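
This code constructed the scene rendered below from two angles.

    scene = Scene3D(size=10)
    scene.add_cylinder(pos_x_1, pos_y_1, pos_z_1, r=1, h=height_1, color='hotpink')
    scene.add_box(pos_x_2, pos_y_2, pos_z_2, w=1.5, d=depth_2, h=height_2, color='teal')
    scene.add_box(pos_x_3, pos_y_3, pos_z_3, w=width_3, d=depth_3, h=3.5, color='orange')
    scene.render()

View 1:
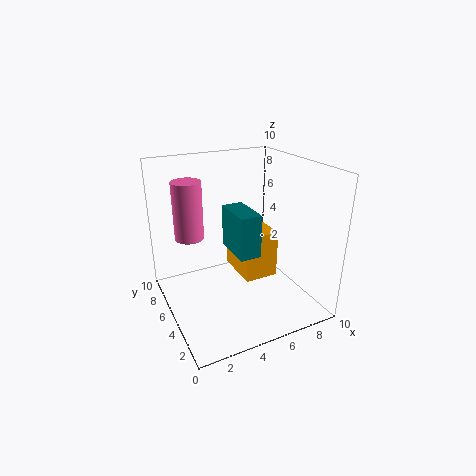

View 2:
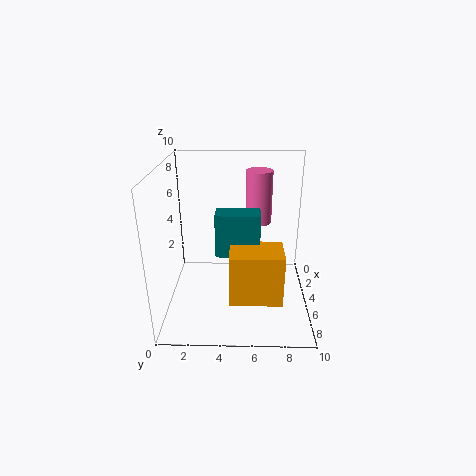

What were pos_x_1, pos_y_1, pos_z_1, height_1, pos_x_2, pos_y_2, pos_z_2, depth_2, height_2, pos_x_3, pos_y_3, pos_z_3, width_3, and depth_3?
pos_x_1 = 2; pos_y_1 = 6.5; pos_z_1 = 5; height_1 = 4; pos_x_2 = 4.5; pos_y_2 = 3.5; pos_z_2 = 4; depth_2 = 3; height_2 = 3; pos_x_3 = 5.5; pos_y_3 = 4.5; pos_z_3 = 1.5; width_3 = 2.5; depth_3 = 3.5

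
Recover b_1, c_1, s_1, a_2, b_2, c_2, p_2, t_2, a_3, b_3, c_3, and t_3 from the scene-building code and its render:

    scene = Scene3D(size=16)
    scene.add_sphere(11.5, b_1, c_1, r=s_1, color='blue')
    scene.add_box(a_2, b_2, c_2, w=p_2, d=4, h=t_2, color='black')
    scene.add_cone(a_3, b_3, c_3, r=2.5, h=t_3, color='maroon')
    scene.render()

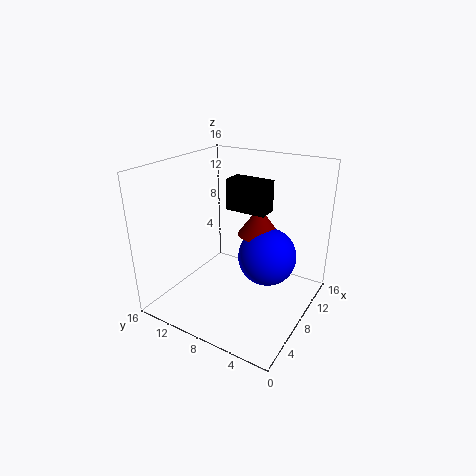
b_1 = 6, c_1 = 4.5, s_1 = 3.5, a_2 = 5, b_2 = 3.5, c_2 = 12.5, p_2 = 2, t_2 = 3, a_3 = 12, b_3 = 7.5, c_3 = 7, t_3 = 3.5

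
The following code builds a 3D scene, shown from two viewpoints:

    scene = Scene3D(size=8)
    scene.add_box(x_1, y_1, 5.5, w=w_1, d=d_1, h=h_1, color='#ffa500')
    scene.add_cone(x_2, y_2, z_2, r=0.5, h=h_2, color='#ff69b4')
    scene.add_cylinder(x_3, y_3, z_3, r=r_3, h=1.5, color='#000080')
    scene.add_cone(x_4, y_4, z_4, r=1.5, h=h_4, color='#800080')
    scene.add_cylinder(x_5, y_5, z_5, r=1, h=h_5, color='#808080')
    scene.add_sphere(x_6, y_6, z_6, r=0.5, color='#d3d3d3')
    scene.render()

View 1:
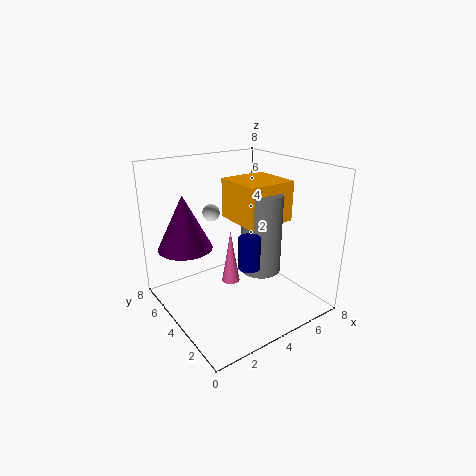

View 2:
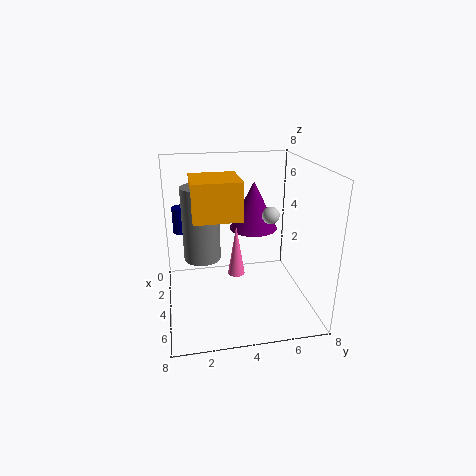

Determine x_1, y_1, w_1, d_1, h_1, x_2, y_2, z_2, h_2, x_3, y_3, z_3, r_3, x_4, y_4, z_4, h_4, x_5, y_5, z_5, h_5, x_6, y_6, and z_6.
x_1 = 3; y_1 = 1.5; w_1 = 2.5; d_1 = 2.5; h_1 = 2; x_2 = 3.5; y_2 = 4; z_2 = 1.5; h_2 = 3; x_3 = 2.5; y_3 = 1; z_3 = 4; r_3 = 0.5; x_4 = 1.5; y_4 = 5.5; z_4 = 3.5; h_4 = 3; x_5 = 4; y_5 = 2; z_5 = 3; h_5 = 4; x_6 = 3.5; y_6 = 6; z_6 = 5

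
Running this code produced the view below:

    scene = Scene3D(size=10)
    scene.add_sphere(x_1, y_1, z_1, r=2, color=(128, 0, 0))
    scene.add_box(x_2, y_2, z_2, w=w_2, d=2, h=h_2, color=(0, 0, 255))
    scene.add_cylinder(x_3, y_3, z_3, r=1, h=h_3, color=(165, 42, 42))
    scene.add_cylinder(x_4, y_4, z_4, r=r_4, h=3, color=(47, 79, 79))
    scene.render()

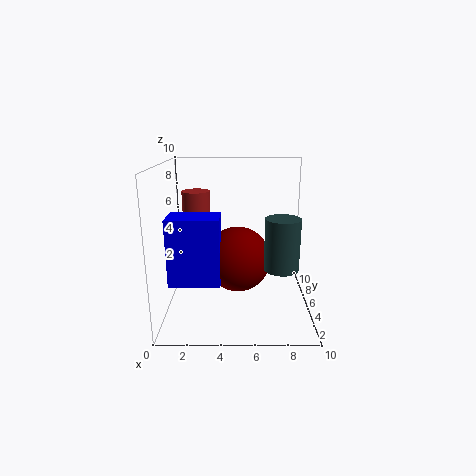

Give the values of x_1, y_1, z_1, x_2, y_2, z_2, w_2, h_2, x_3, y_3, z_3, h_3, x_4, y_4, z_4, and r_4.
x_1 = 5, y_1 = 2.5, z_1 = 4.5, x_2 = 1, y_2 = 0.5, z_2 = 3.5, w_2 = 3, h_2 = 4, x_3 = 2, y_3 = 6.5, z_3 = 4, h_3 = 4, x_4 = 7.5, y_4 = 1, z_4 = 4.5, r_4 = 1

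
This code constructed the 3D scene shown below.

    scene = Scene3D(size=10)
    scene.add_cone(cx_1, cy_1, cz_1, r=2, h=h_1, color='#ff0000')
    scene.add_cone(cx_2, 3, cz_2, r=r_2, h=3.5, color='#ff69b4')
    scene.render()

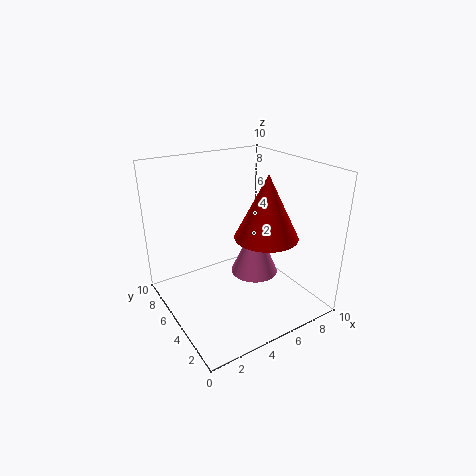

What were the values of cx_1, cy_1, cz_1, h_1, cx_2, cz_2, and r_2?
cx_1 = 5.5, cy_1 = 2.5, cz_1 = 6, h_1 = 4, cx_2 = 5, cz_2 = 3.5, r_2 = 1.5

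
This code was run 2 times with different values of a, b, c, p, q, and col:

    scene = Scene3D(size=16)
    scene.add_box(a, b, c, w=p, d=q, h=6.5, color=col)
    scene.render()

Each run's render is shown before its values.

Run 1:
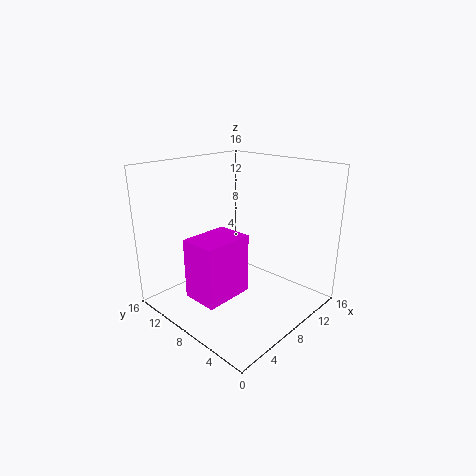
a = 2, b = 6, c = 2.5, p = 5.5, q = 4, col = 'magenta'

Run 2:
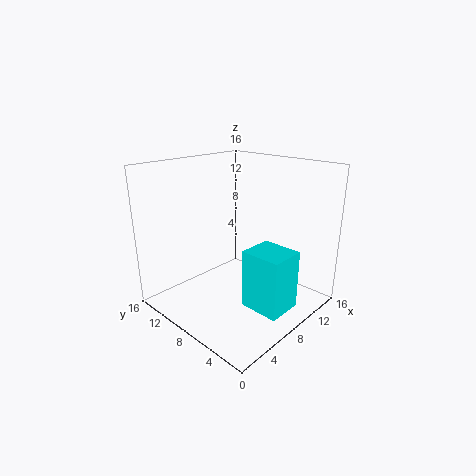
a = 6.5, b = 1.5, c = 1, p = 4, q = 4.5, col = 'cyan'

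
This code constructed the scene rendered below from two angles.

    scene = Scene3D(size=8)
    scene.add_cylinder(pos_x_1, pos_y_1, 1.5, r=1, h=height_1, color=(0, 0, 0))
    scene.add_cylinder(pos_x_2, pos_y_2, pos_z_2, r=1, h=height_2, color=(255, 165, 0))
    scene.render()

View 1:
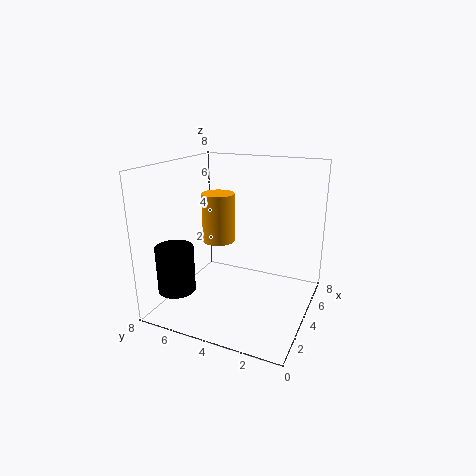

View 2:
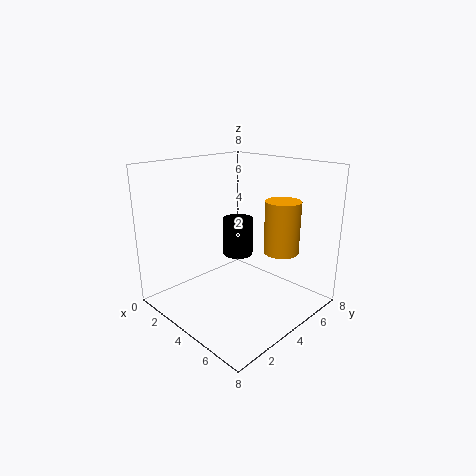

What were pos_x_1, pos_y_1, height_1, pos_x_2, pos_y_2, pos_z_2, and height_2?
pos_x_1 = 1.5; pos_y_1 = 6.5; height_1 = 2.5; pos_x_2 = 5.5; pos_y_2 = 6; pos_z_2 = 3; height_2 = 3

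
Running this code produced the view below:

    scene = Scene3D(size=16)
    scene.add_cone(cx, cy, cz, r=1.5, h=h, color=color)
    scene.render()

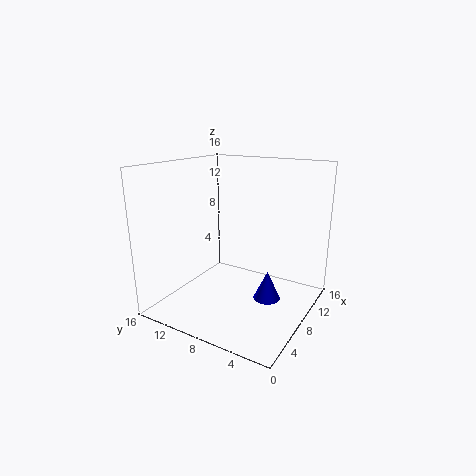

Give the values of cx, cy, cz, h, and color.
cx = 8.5; cy = 4.5; cz = 1.25; h = 3.25; color = 'blue'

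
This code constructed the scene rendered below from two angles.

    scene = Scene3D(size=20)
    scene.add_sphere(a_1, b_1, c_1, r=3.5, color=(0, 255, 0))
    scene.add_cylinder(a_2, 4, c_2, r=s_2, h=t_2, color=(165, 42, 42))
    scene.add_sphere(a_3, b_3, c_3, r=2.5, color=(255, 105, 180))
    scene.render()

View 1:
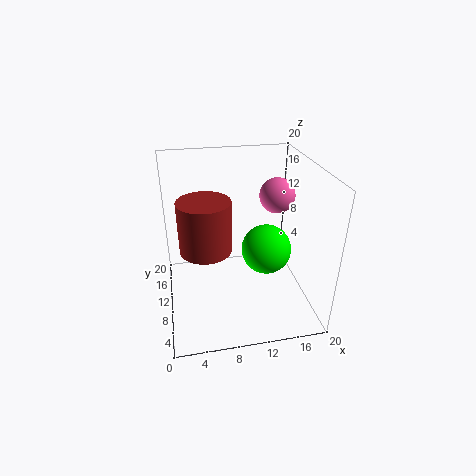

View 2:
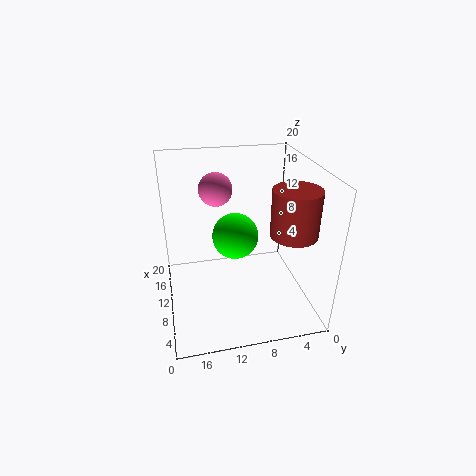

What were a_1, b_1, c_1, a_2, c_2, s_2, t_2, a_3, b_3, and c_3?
a_1 = 14
b_1 = 9.5
c_1 = 8
a_2 = 5
c_2 = 12.5
s_2 = 3
t_2 = 6
a_3 = 16
b_3 = 12
c_3 = 15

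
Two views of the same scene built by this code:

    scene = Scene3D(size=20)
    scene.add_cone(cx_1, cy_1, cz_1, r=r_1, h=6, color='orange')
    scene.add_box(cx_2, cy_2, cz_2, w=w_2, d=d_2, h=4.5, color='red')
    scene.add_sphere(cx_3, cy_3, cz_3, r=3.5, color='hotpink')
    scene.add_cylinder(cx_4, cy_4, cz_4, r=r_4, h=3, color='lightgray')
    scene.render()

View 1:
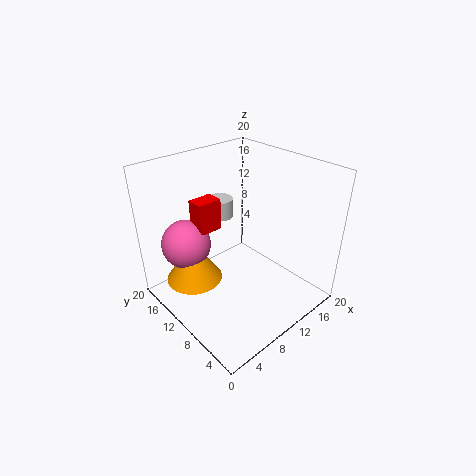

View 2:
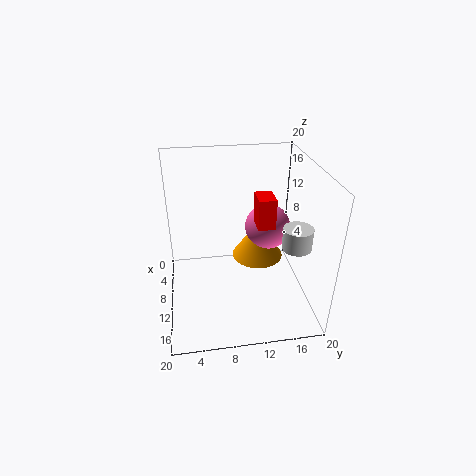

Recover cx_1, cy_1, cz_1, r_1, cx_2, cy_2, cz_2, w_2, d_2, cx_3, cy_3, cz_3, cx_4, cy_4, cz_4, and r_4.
cx_1 = 5
cy_1 = 14
cz_1 = 3.5
r_1 = 4
cx_2 = 6
cy_2 = 13
cz_2 = 10.5
w_2 = 3.5
d_2 = 2.5
cx_3 = 5
cy_3 = 15.5
cz_3 = 8.5
cx_4 = 13
cy_4 = 17.5
cz_4 = 9.5
r_4 = 2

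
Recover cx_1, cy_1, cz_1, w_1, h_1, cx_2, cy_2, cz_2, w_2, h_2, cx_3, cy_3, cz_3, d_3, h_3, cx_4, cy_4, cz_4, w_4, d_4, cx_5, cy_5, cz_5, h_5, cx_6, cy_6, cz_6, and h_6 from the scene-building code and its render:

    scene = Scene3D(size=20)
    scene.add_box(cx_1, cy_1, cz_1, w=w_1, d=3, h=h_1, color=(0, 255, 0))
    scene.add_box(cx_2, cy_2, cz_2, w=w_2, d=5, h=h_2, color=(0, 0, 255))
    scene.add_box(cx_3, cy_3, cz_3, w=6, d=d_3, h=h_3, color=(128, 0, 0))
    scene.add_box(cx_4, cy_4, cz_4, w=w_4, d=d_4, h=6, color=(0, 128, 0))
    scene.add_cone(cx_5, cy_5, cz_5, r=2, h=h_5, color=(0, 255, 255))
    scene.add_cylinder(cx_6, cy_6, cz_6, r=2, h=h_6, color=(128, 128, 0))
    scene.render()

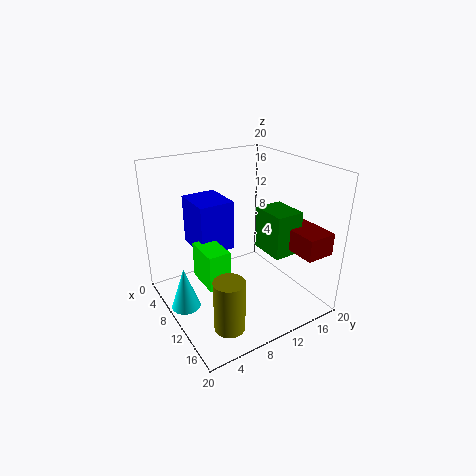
cx_1 = 8
cy_1 = 4
cz_1 = 5
w_1 = 5
h_1 = 5
cx_2 = 3
cy_2 = 5
cz_2 = 8
w_2 = 6
h_2 = 7
cx_3 = 13
cy_3 = 15
cz_3 = 9
d_3 = 4
h_3 = 3
cx_4 = 10
cy_4 = 13
cz_4 = 8
w_4 = 5
d_4 = 4
cx_5 = 9
cy_5 = 2
cz_5 = 1
h_5 = 6
cx_6 = 16
cy_6 = 5
cz_6 = 1
h_6 = 7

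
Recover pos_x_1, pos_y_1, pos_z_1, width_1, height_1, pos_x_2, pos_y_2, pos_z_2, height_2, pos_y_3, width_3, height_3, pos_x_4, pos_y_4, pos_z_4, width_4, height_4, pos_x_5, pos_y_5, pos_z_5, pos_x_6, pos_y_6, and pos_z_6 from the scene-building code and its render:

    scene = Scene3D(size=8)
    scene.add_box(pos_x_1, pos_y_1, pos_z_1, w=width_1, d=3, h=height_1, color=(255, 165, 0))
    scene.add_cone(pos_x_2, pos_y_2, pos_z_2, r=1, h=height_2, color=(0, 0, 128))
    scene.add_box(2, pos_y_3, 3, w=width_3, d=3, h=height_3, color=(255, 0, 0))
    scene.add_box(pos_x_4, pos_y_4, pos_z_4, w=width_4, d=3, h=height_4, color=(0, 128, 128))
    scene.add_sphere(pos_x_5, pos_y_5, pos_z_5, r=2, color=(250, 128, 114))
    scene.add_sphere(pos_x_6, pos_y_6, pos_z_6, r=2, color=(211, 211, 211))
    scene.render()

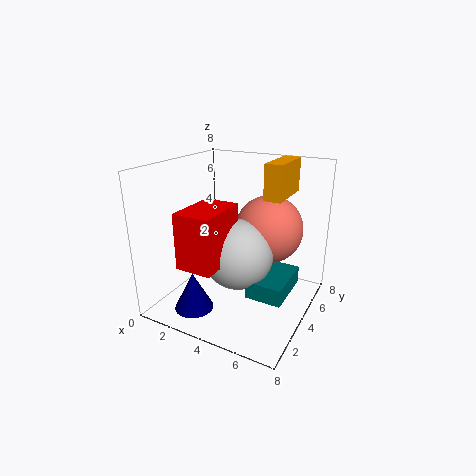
pos_x_1 = 5
pos_y_1 = 5
pos_z_1 = 6
width_1 = 1
height_1 = 2
pos_x_2 = 3
pos_y_2 = 1
pos_z_2 = 1
height_2 = 2
pos_y_3 = 1
width_3 = 2
height_3 = 3
pos_x_4 = 5
pos_y_4 = 3
pos_z_4 = 1
width_4 = 2
height_4 = 1
pos_x_5 = 5
pos_y_5 = 6
pos_z_5 = 4
pos_x_6 = 4
pos_y_6 = 4
pos_z_6 = 3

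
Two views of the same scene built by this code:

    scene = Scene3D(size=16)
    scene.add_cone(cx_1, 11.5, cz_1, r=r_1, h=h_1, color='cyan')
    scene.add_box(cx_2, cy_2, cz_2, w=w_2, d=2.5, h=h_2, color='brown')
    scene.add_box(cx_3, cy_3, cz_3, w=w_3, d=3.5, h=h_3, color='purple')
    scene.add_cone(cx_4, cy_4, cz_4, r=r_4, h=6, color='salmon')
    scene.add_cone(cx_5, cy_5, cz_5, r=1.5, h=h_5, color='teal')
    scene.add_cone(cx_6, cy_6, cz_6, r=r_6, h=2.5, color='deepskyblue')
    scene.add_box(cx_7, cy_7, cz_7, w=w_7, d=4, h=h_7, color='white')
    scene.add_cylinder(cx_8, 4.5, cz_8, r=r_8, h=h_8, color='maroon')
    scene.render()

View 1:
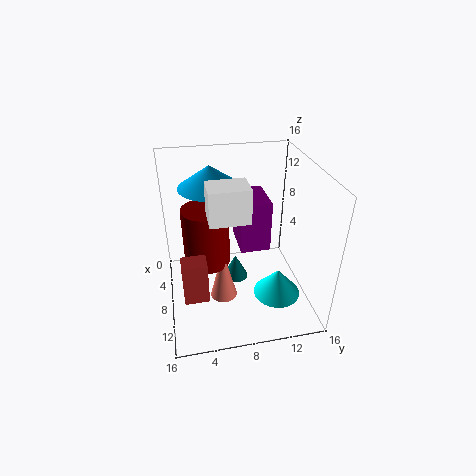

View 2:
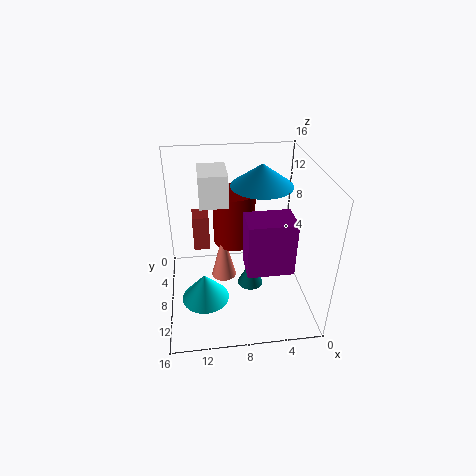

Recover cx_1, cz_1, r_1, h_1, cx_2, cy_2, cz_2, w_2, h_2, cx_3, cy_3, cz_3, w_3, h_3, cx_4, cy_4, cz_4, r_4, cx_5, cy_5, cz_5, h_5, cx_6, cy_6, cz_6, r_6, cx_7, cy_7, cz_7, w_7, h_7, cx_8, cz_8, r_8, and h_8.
cx_1 = 12; cz_1 = 3; r_1 = 2.5; h_1 = 3; cx_2 = 11; cy_2 = 1.5; cz_2 = 4; w_2 = 2; h_2 = 4.5; cx_3 = 2.5; cy_3 = 8.5; cz_3 = 5.5; w_3 = 5; h_3 = 6; cx_4 = 9.5; cy_4 = 6; cz_4 = 1.5; r_4 = 1.5; cx_5 = 6.5; cy_5 = 8; cz_5 = 1.5; h_5 = 3; cx_6 = 5; cy_6 = 5.5; cz_6 = 13; r_6 = 3.5; cx_7 = 9; cy_7 = 4.5; cz_7 = 12; w_7 = 3; h_7 = 3.5; cx_8 = 8; cz_8 = 5.5; r_8 = 2.5; h_8 = 6.5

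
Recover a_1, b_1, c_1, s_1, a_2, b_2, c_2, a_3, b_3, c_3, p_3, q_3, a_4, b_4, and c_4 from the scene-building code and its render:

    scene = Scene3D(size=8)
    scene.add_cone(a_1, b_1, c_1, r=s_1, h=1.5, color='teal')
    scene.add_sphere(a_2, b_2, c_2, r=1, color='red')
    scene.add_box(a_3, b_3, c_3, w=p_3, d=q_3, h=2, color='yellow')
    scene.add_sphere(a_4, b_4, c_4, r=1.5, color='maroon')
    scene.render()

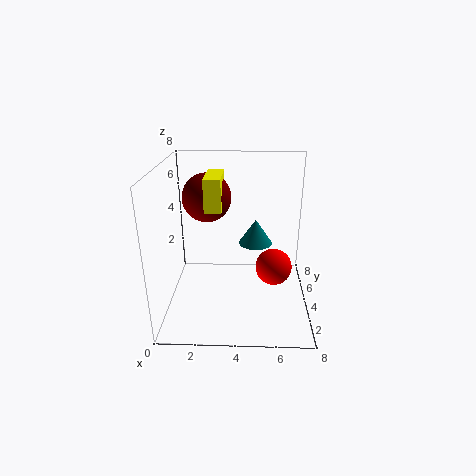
a_1 = 5; b_1 = 5.5; c_1 = 3; s_1 = 1; a_2 = 6; b_2 = 3.5; c_2 = 2.5; a_3 = 2; b_3 = 5; c_3 = 5; p_3 = 1; q_3 = 2.5; a_4 = 2; b_4 = 6.5; c_4 = 5.5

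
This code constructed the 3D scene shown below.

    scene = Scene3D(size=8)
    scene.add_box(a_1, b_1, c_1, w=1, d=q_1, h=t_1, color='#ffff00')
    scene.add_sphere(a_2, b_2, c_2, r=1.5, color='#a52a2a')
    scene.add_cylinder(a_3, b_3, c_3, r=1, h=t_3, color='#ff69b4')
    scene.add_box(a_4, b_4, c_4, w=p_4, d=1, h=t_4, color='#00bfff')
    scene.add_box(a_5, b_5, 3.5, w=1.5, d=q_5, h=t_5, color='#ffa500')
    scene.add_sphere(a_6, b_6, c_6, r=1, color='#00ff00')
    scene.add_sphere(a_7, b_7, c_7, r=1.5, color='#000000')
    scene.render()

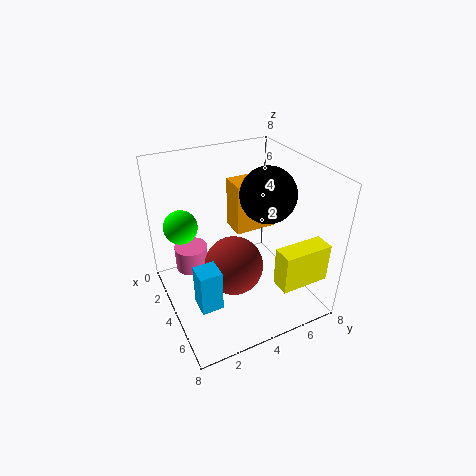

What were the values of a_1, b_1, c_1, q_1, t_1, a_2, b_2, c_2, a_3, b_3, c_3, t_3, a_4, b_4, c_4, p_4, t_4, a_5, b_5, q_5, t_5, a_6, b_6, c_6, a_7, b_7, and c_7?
a_1 = 7, b_1 = 4.5, c_1 = 3, q_1 = 2.5, t_1 = 2, a_2 = 5.5, b_2 = 3, c_2 = 3.5, a_3 = 1.5, b_3 = 2, c_3 = 1, t_3 = 1.5, a_4 = 6.5, b_4 = 0.5, c_4 = 3, p_4 = 1, t_4 = 2, a_5 = 1.5, b_5 = 4.5, q_5 = 2.5, t_5 = 3, a_6 = 1.5, b_6 = 1.5, c_6 = 4, a_7 = 4.5, b_7 = 5.5, c_7 = 6.5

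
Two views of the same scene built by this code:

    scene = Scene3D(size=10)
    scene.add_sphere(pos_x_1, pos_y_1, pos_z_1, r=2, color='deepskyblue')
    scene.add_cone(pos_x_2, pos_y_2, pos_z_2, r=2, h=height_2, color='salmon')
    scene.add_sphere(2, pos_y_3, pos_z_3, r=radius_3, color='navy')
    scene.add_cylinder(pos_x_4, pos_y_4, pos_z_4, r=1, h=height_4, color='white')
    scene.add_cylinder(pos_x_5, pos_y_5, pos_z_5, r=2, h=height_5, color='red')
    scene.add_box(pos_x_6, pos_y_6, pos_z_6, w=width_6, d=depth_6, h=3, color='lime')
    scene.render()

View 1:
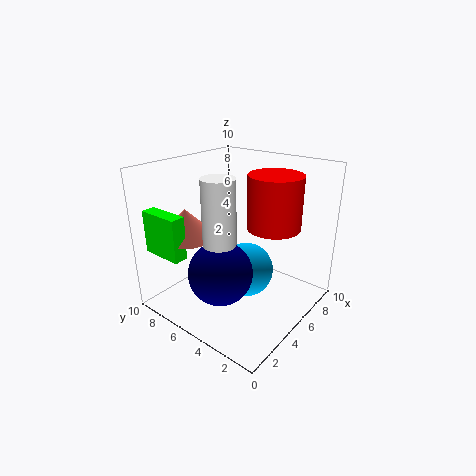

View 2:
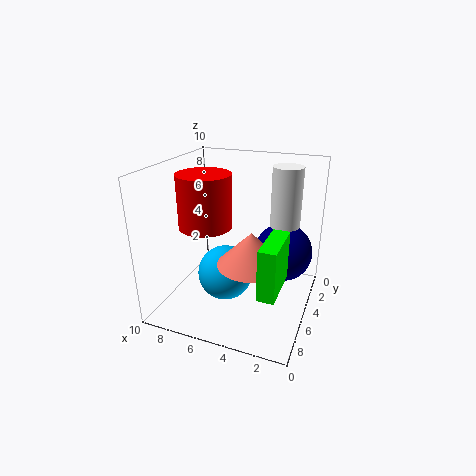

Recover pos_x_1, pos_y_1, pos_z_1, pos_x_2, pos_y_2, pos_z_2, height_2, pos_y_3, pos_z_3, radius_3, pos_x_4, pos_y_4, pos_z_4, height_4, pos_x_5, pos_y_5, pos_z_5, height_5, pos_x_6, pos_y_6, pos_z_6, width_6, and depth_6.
pos_x_1 = 6, pos_y_1 = 5, pos_z_1 = 2, pos_x_2 = 3, pos_y_2 = 8, pos_z_2 = 5, height_2 = 2, pos_y_3 = 4, pos_z_3 = 4, radius_3 = 2, pos_x_4 = 2, pos_y_4 = 4, pos_z_4 = 6, height_4 = 4, pos_x_5 = 8, pos_y_5 = 4, pos_z_5 = 5, height_5 = 4, pos_x_6 = 1, pos_y_6 = 7, pos_z_6 = 4, width_6 = 1, depth_6 = 3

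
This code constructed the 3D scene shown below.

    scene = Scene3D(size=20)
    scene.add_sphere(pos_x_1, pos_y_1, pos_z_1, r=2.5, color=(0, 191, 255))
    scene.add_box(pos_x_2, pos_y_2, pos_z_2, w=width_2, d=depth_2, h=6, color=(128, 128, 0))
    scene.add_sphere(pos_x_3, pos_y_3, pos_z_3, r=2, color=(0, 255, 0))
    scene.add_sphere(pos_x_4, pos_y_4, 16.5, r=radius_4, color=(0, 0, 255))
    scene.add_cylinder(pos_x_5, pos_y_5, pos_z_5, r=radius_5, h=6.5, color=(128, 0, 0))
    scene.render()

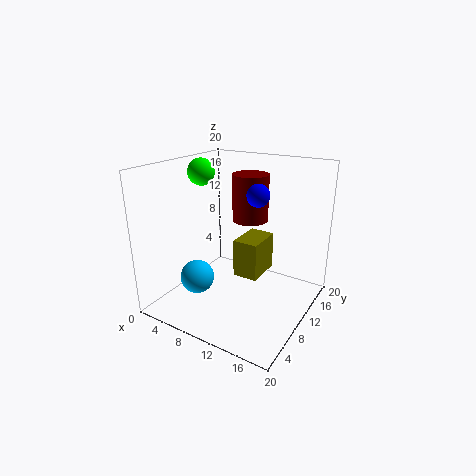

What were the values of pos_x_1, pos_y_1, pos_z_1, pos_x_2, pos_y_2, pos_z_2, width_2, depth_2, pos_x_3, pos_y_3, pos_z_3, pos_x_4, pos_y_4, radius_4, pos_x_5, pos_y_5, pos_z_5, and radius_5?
pos_x_1 = 4, pos_y_1 = 8, pos_z_1 = 3, pos_x_2 = 7, pos_y_2 = 13.5, pos_z_2 = 1.5, width_2 = 4, depth_2 = 6, pos_x_3 = 2.5, pos_y_3 = 12, pos_z_3 = 18, pos_x_4 = 13, pos_y_4 = 10, radius_4 = 1.5, pos_x_5 = 10.5, pos_y_5 = 12.5, pos_z_5 = 12, radius_5 = 2.5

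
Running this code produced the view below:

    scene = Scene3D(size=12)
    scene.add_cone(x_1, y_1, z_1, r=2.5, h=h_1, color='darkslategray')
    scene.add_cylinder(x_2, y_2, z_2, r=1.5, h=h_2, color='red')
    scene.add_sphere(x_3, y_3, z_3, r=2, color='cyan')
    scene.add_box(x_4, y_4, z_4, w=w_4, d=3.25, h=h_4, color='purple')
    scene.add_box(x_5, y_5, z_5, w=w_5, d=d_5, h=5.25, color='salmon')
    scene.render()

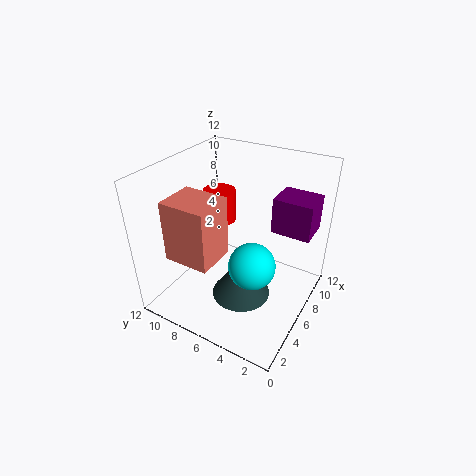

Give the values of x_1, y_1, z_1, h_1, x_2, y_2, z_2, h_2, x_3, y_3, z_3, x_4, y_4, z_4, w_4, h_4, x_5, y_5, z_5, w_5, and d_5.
x_1 = 5.25; y_1 = 5.25; z_1 = 1; h_1 = 3.5; x_2 = 9; y_2 = 9.75; z_2 = 5.25; h_2 = 3; x_3 = 5.75; y_3 = 4.5; z_3 = 3.75; x_4 = 7.5; y_4 = 0.5; z_4 = 6.5; w_4 = 2.75; h_4 = 3; x_5 = 2.5; y_5 = 7; z_5 = 4.25; w_5 = 3.5; d_5 = 4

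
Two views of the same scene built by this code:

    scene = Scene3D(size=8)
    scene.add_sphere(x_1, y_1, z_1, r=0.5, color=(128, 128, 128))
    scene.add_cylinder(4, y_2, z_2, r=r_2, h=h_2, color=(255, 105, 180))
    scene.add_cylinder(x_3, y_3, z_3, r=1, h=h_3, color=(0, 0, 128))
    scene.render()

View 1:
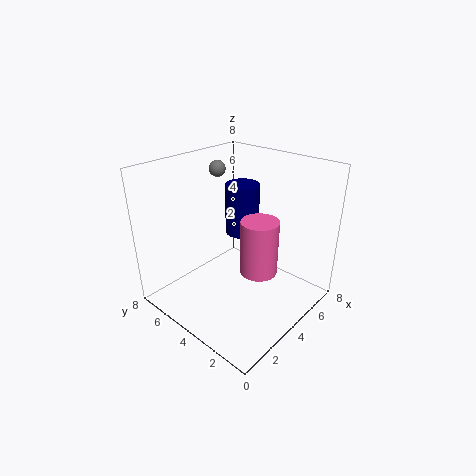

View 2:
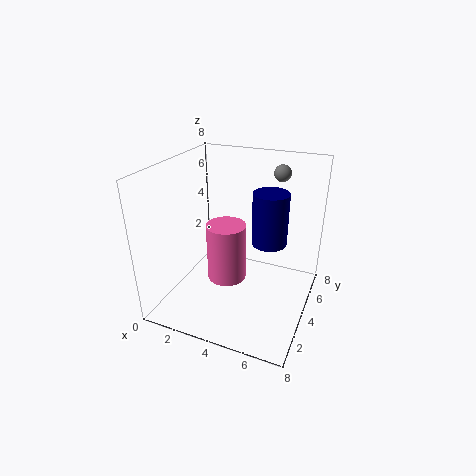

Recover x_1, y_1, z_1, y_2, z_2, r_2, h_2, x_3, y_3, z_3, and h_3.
x_1 = 5.5; y_1 = 7; z_1 = 7; y_2 = 2.5; z_2 = 2.5; r_2 = 1; h_2 = 3; x_3 = 5.5; y_3 = 5; z_3 = 3.5; h_3 = 3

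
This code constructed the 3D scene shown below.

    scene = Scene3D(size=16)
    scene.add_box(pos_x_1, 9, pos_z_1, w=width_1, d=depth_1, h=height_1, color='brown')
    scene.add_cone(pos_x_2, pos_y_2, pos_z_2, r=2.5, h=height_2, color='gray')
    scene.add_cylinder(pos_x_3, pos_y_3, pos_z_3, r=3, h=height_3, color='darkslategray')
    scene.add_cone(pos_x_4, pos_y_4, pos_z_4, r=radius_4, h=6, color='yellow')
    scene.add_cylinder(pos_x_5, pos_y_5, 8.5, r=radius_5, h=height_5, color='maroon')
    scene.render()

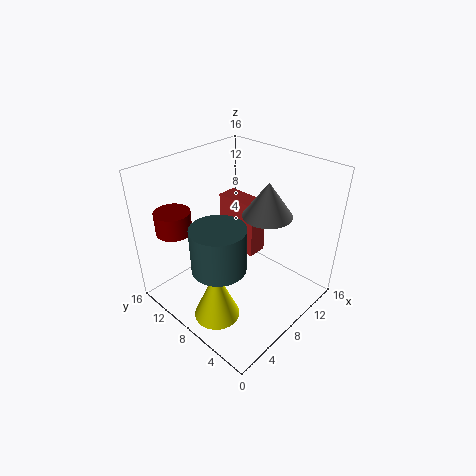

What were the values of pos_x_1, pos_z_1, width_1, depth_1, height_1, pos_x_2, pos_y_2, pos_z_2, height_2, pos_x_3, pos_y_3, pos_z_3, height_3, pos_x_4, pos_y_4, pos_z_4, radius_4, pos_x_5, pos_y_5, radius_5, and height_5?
pos_x_1 = 11.5, pos_z_1 = 3, width_1 = 2.5, depth_1 = 5.5, height_1 = 7, pos_x_2 = 8.5, pos_y_2 = 4.5, pos_z_2 = 12, height_2 = 3.5, pos_x_3 = 5, pos_y_3 = 8, pos_z_3 = 5.5, height_3 = 5, pos_x_4 = 3.5, pos_y_4 = 7, pos_z_4 = 0.5, radius_4 = 2.5, pos_x_5 = 3.5, pos_y_5 = 13.5, radius_5 = 2, height_5 = 2.5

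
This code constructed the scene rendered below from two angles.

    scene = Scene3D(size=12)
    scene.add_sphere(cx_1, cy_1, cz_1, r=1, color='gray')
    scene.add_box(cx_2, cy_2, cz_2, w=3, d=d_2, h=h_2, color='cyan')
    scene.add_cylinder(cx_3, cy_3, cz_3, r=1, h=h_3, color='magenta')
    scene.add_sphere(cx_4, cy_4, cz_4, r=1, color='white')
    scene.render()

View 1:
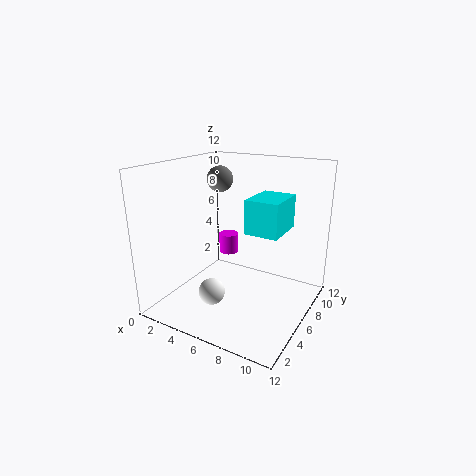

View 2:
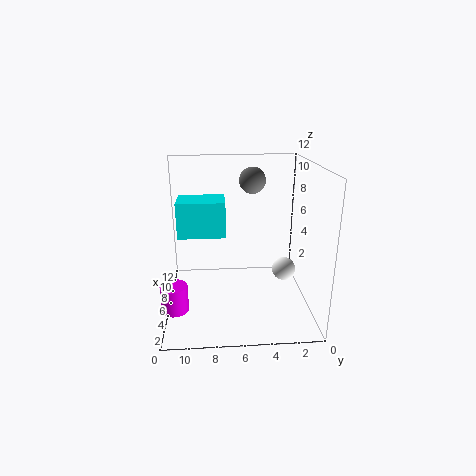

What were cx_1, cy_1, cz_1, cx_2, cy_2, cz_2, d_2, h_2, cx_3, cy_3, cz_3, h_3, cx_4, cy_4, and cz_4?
cx_1 = 5
cy_1 = 5
cz_1 = 11
cx_2 = 6
cy_2 = 7
cz_2 = 6
d_2 = 4
h_2 = 3
cx_3 = 2
cy_3 = 11
cz_3 = 2
h_3 = 2
cx_4 = 6
cy_4 = 2
cz_4 = 3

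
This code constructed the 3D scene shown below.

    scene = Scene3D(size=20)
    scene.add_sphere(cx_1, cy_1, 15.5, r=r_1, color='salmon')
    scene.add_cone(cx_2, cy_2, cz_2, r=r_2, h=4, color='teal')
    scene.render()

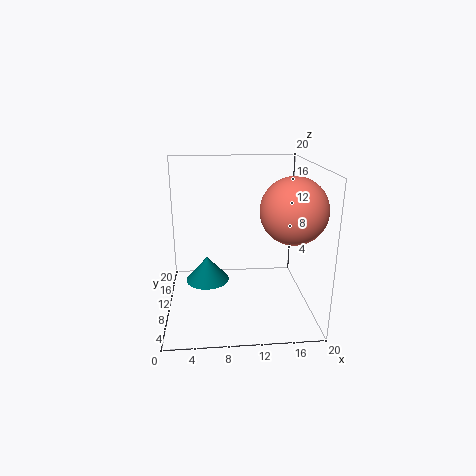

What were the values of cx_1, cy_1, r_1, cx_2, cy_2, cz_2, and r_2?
cx_1 = 16; cy_1 = 4; r_1 = 4; cx_2 = 5.5; cy_2 = 16; cz_2 = 0.5; r_2 = 3.5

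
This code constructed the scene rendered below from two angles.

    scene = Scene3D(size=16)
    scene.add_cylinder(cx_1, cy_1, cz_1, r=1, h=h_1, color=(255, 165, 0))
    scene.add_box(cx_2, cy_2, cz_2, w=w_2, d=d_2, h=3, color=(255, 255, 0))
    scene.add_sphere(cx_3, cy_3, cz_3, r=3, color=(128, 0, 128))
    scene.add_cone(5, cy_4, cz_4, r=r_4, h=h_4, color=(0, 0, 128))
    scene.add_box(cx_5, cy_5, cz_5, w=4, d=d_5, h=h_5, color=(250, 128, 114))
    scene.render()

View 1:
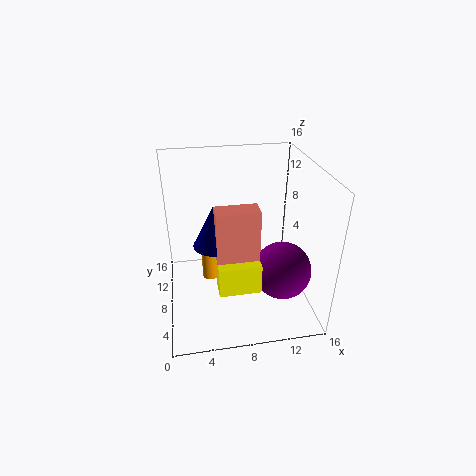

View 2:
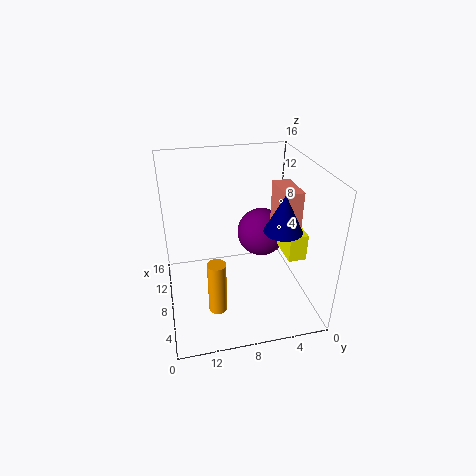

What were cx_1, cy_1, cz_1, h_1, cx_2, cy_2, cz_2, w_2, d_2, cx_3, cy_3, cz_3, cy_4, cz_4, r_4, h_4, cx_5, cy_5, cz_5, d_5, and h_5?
cx_1 = 5; cy_1 = 11; cz_1 = 1; h_1 = 6; cx_2 = 5; cy_2 = 1; cz_2 = 6; w_2 = 4; d_2 = 2; cx_3 = 12; cy_3 = 4; cz_3 = 6; cy_4 = 4; cz_4 = 10; r_4 = 2; h_4 = 4; cx_5 = 5; cy_5 = 2; cz_5 = 9; d_5 = 2; h_5 = 5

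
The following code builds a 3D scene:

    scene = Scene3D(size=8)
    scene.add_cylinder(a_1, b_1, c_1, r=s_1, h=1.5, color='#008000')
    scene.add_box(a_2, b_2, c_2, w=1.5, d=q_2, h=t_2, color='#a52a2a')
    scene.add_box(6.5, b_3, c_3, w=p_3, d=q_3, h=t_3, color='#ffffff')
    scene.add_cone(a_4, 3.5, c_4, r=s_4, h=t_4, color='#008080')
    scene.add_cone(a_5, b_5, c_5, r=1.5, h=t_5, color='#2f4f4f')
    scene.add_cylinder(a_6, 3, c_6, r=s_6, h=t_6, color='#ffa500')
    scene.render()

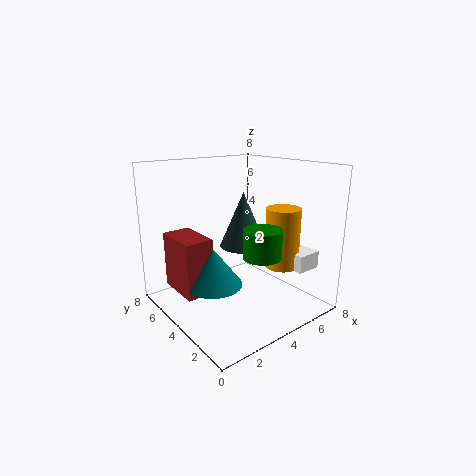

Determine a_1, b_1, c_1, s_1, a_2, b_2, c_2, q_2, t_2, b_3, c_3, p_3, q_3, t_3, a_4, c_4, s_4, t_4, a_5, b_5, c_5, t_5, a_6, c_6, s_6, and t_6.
a_1 = 4; b_1 = 2; c_1 = 3.5; s_1 = 1; a_2 = 0.5; b_2 = 3.5; c_2 = 1.5; q_2 = 2.5; t_2 = 3; b_3 = 1.5; c_3 = 2; p_3 = 1.5; q_3 = 2.5; t_3 = 1; a_4 = 2; c_4 = 2; s_4 = 1.5; t_4 = 2; a_5 = 6; b_5 = 6; c_5 = 2.5; t_5 = 3.5; a_6 = 6.5; c_6 = 2; s_6 = 1; t_6 = 3.5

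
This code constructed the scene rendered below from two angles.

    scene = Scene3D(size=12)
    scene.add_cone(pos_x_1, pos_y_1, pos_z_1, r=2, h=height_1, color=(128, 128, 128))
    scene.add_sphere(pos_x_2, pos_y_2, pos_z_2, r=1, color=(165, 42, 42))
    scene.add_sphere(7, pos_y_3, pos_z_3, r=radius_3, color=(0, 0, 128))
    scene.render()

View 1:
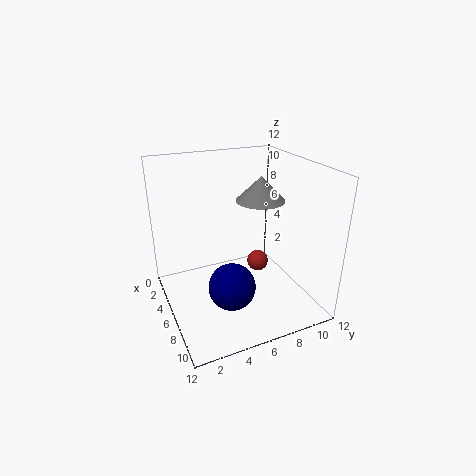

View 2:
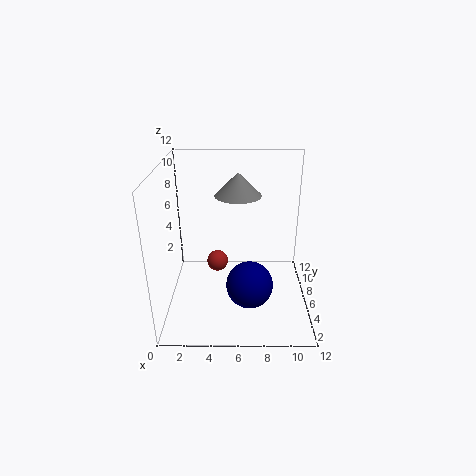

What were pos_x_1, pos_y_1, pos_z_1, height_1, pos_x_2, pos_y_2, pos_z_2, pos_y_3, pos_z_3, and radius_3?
pos_x_1 = 6; pos_y_1 = 8; pos_z_1 = 9; height_1 = 2; pos_x_2 = 4; pos_y_2 = 9; pos_z_2 = 2; pos_y_3 = 5; pos_z_3 = 2; radius_3 = 2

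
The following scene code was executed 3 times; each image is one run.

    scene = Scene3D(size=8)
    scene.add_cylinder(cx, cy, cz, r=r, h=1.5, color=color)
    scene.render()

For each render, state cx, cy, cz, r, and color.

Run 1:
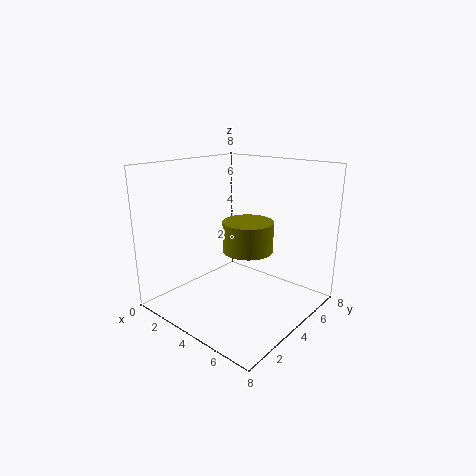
cx = 5.5
cy = 3
cz = 4
r = 1.25
color = 'olive'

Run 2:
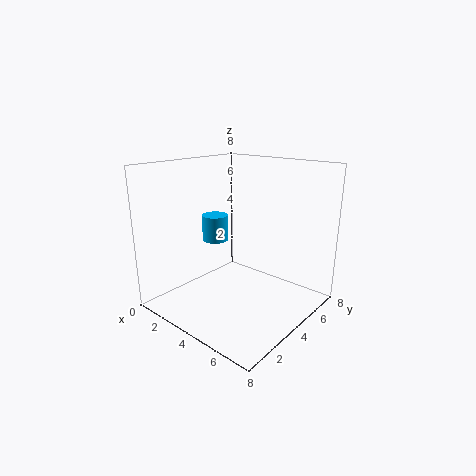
cx = 2.25
cy = 4
cz = 3.5
r = 0.75
color = 'deepskyblue'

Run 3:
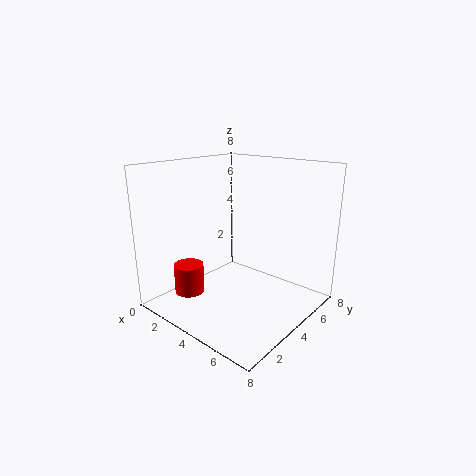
cx = 3.25
cy = 1
cz = 1.75
r = 0.75
color = 'red'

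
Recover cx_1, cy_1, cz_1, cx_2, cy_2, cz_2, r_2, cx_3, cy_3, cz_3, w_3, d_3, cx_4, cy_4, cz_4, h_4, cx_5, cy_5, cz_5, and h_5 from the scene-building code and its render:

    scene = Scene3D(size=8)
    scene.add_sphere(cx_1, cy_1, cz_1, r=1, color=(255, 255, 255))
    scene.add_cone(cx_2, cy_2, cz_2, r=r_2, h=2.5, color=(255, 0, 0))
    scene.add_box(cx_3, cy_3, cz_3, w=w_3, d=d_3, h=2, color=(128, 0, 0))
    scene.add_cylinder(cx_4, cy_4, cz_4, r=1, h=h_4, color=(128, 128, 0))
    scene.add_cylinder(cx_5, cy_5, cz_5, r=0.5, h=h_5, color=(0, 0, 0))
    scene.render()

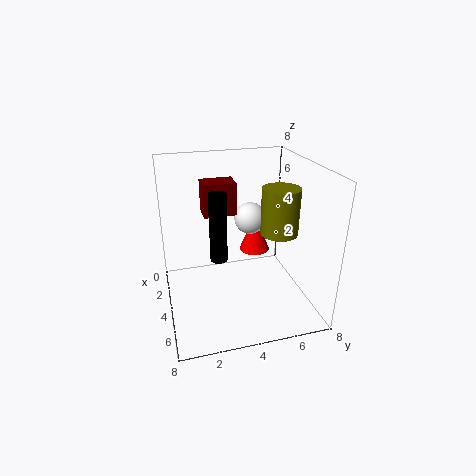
cx_1 = 1.5; cy_1 = 5.5; cz_1 = 4; cx_2 = 1; cy_2 = 6; cz_2 = 1.5; r_2 = 1; cx_3 = 0.5; cy_3 = 2.5; cz_3 = 4.5; w_3 = 1.5; d_3 = 2; cx_4 = 5; cy_4 = 6; cz_4 = 4.5; h_4 = 2.5; cx_5 = 3.5; cy_5 = 3; cz_5 = 2.5; h_5 = 4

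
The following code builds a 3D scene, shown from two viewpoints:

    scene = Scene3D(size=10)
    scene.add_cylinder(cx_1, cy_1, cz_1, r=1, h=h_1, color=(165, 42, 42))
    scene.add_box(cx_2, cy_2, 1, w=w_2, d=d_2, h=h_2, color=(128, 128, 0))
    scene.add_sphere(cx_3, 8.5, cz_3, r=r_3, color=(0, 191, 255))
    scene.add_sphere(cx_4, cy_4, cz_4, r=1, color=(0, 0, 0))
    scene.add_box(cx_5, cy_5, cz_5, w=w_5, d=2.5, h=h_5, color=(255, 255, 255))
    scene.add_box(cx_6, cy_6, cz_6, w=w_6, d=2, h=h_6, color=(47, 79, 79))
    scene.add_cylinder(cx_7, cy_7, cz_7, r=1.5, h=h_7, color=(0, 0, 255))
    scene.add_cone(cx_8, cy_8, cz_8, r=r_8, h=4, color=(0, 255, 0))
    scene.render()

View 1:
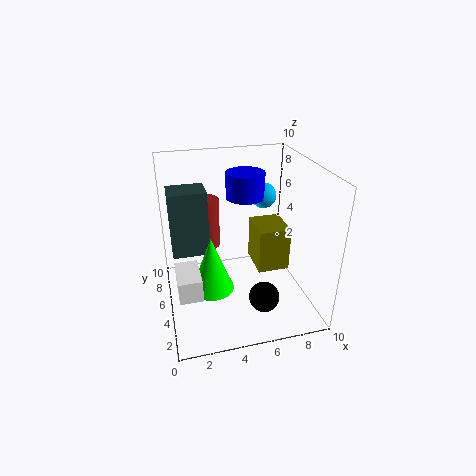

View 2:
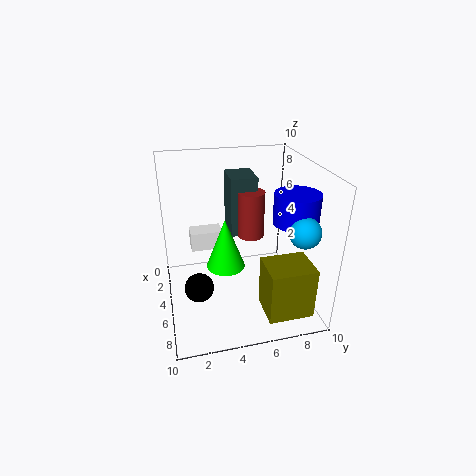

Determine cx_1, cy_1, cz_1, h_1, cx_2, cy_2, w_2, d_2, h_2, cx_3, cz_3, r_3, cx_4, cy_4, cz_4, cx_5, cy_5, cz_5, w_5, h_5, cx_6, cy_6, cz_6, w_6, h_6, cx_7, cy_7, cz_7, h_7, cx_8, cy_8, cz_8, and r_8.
cx_1 = 3; cy_1 = 6.5; cz_1 = 4; h_1 = 3.5; cx_2 = 7; cy_2 = 6; w_2 = 2.5; d_2 = 3; h_2 = 3.5; cx_3 = 8; cz_3 = 6.5; r_3 = 1; cx_4 = 6; cy_4 = 2; cz_4 = 2; cx_5 = 0.5; cy_5 = 2; cz_5 = 2.5; w_5 = 1.5; h_5 = 1.5; cx_6 = 0.5; cy_6 = 5; cz_6 = 4; w_6 = 2.5; h_6 = 4.5; cx_7 = 6.5; cy_7 = 8.5; cz_7 = 6.5; h_7 = 2; cx_8 = 3; cy_8 = 4.5; cz_8 = 1.5; r_8 = 1.5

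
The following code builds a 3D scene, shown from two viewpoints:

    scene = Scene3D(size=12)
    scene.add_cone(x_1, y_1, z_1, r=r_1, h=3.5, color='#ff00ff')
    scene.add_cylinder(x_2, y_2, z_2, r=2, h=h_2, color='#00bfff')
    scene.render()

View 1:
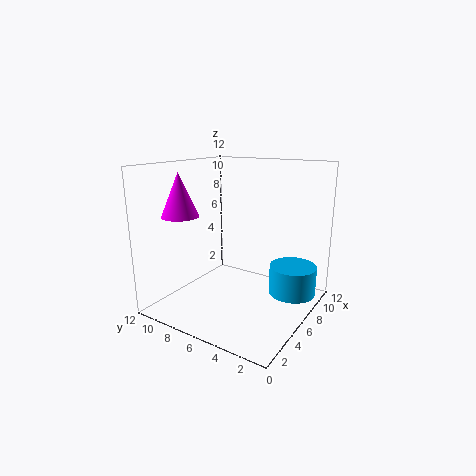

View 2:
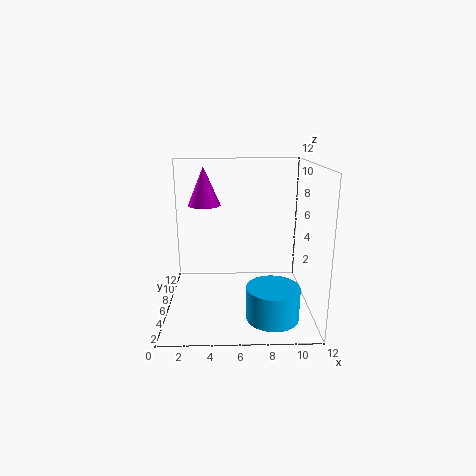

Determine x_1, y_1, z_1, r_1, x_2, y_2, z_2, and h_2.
x_1 = 3
y_1 = 9.5
z_1 = 8
r_1 = 1.5
x_2 = 8.5
y_2 = 2
z_2 = 1
h_2 = 2.5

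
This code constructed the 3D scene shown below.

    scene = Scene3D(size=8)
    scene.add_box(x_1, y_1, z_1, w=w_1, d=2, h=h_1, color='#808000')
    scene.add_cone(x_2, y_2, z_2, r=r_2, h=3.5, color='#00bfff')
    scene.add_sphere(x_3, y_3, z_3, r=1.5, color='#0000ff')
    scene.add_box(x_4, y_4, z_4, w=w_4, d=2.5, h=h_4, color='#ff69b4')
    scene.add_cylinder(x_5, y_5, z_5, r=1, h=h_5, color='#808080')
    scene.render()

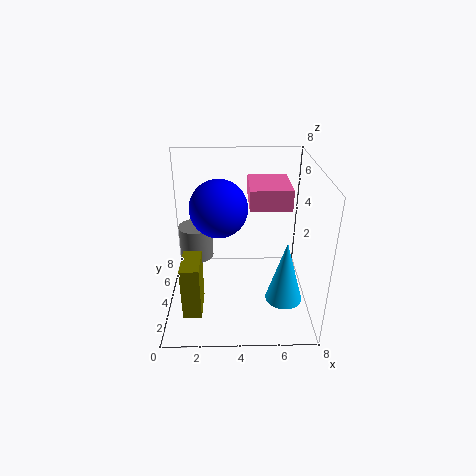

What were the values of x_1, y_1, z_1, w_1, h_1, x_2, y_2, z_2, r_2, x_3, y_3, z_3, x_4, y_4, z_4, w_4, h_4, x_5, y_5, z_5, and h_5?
x_1 = 1; y_1 = 1.5; z_1 = 0.5; w_1 = 1; h_1 = 3; x_2 = 6.5; y_2 = 2.5; z_2 = 1; r_2 = 1; x_3 = 3; y_3 = 3.5; z_3 = 6; x_4 = 4.5; y_4 = 2; z_4 = 6.5; w_4 = 2; h_4 = 1; x_5 = 1.5; y_5 = 5.5; z_5 = 2; h_5 = 2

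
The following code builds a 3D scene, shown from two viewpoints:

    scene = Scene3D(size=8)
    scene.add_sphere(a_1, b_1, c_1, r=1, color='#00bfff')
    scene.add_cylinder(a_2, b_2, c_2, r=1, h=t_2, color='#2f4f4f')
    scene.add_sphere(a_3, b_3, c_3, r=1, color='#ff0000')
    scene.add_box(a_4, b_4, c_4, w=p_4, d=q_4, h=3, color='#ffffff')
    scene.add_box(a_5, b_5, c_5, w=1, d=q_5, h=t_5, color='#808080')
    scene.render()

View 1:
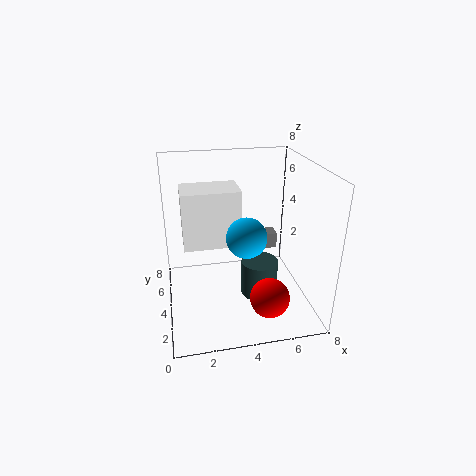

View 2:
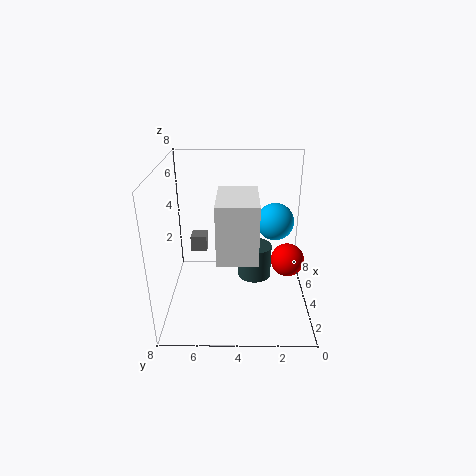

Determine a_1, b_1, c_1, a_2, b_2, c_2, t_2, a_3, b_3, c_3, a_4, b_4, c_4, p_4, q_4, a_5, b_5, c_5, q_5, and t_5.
a_1 = 4, b_1 = 2, c_1 = 5, a_2 = 5, b_2 = 3, c_2 = 1, t_2 = 2, a_3 = 5, b_3 = 1, c_3 = 2, a_4 = 1, b_4 = 3, c_4 = 4, p_4 = 3, q_4 = 2, a_5 = 6, b_5 = 6, c_5 = 2, q_5 = 1, t_5 = 1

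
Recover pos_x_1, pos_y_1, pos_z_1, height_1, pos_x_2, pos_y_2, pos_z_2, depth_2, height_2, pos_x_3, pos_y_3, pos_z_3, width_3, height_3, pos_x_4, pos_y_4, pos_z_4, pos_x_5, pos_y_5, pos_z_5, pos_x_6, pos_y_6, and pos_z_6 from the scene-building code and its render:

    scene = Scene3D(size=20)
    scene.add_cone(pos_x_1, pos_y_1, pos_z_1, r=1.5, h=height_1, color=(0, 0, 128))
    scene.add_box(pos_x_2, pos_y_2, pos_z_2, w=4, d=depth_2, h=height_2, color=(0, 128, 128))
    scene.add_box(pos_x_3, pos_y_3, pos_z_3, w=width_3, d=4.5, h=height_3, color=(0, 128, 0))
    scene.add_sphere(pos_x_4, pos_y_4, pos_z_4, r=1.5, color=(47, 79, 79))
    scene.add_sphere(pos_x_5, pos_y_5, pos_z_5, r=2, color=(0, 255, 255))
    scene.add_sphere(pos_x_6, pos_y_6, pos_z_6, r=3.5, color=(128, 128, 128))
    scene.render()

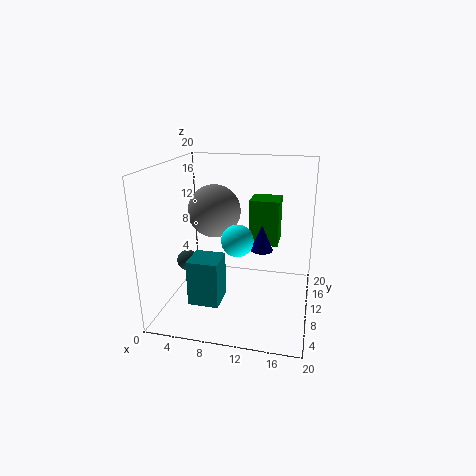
pos_x_1 = 13.5
pos_y_1 = 9
pos_z_1 = 9
height_1 = 3.5
pos_x_2 = 5
pos_y_2 = 3
pos_z_2 = 3
depth_2 = 4
height_2 = 6
pos_x_3 = 10.5
pos_y_3 = 15
pos_z_3 = 7
width_3 = 4.5
height_3 = 7
pos_x_4 = 2.5
pos_y_4 = 9.5
pos_z_4 = 6
pos_x_5 = 11
pos_y_5 = 5.5
pos_z_5 = 11.5
pos_x_6 = 7
pos_y_6 = 9
pos_z_6 = 14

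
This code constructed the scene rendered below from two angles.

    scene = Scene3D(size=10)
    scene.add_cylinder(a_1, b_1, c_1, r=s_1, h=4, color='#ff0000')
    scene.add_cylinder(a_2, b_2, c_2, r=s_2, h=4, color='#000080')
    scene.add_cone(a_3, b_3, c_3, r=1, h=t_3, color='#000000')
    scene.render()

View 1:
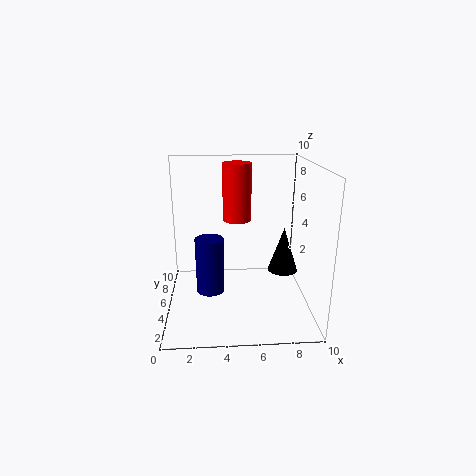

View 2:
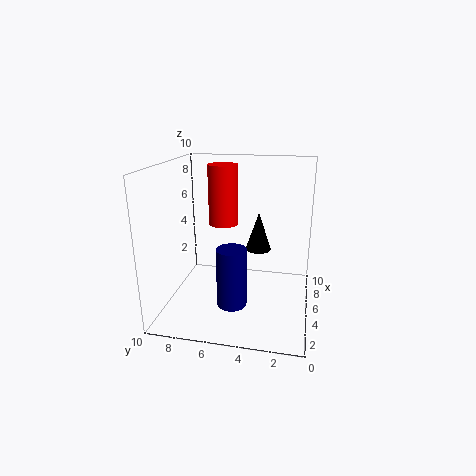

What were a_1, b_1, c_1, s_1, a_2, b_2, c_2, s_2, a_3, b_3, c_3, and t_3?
a_1 = 5; b_1 = 6; c_1 = 6; s_1 = 1; a_2 = 3; b_2 = 5; c_2 = 1; s_2 = 1; a_3 = 8; b_3 = 4; c_3 = 3; t_3 = 3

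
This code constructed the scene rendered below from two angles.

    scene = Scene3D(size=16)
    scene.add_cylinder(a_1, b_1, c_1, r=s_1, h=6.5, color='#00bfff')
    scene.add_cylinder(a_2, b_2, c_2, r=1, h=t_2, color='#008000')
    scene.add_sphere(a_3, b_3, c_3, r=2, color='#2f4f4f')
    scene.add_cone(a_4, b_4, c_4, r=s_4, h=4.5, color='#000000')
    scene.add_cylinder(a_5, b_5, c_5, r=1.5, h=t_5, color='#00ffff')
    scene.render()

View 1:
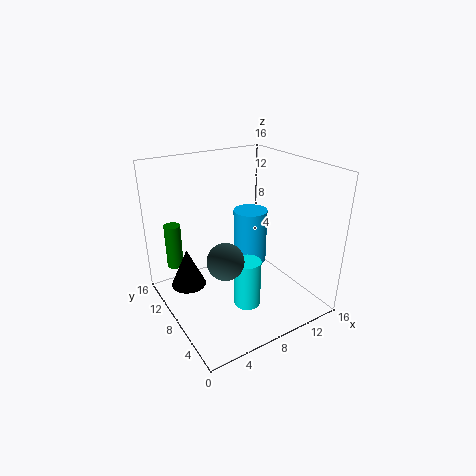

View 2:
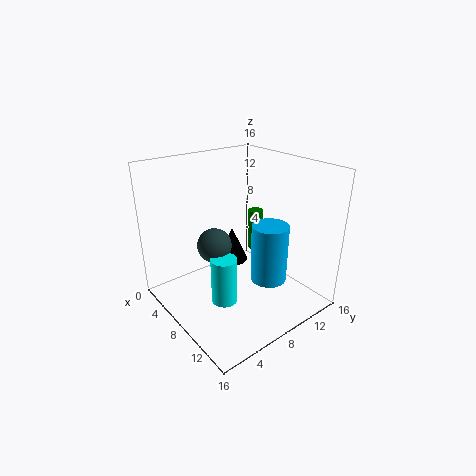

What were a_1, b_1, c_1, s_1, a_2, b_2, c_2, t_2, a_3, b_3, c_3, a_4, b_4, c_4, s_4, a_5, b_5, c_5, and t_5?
a_1 = 11, b_1 = 10, c_1 = 3.5, s_1 = 2, a_2 = 3, b_2 = 15, c_2 = 2.5, t_2 = 5.5, a_3 = 5.5, b_3 = 6.5, c_3 = 6.5, a_4 = 3, b_4 = 11, c_4 = 2, s_4 = 2, a_5 = 8, b_5 = 6, c_5 = 0.5, t_5 = 5.5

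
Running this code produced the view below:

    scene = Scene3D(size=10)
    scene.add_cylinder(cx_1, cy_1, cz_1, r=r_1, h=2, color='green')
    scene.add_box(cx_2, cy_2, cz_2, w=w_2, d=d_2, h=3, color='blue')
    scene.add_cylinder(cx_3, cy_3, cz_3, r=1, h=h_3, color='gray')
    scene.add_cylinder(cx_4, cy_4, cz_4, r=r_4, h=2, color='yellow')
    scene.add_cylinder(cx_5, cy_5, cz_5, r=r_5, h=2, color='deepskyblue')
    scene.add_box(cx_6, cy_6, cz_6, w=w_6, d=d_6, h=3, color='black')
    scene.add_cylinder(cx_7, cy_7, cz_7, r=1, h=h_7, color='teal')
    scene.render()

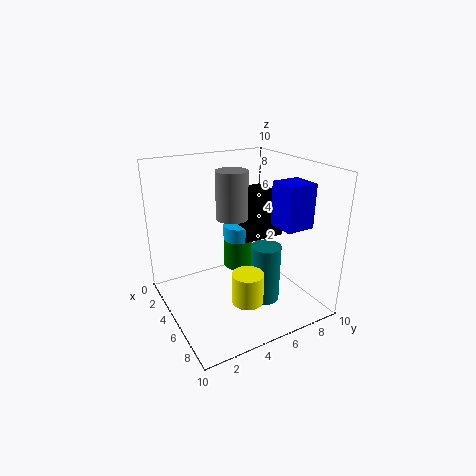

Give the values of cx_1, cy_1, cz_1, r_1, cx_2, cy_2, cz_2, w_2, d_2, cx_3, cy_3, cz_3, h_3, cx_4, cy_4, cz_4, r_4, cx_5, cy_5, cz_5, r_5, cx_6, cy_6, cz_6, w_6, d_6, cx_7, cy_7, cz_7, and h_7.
cx_1 = 5
cy_1 = 5
cz_1 = 3
r_1 = 1
cx_2 = 6
cy_2 = 7
cz_2 = 6
w_2 = 2
d_2 = 2
cx_3 = 6
cy_3 = 4
cz_3 = 7
h_3 = 3
cx_4 = 8
cy_4 = 4
cz_4 = 2
r_4 = 1
cx_5 = 5
cy_5 = 5
cz_5 = 4
r_5 = 1
cx_6 = 3
cy_6 = 5
cz_6 = 5
w_6 = 3
d_6 = 3
cx_7 = 7
cy_7 = 6
cz_7 = 1
h_7 = 4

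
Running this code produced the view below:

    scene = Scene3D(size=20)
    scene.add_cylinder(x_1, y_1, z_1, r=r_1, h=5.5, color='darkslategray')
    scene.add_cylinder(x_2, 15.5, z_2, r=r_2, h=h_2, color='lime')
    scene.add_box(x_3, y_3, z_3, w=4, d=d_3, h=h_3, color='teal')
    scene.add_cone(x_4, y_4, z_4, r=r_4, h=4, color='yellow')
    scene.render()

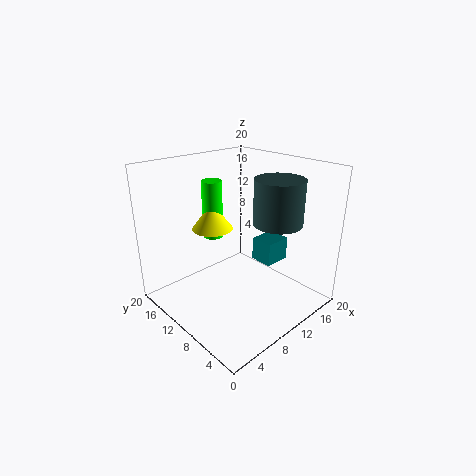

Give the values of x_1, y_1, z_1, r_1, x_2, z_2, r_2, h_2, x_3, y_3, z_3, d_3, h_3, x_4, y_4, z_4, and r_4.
x_1 = 10.5
y_1 = 3.5
z_1 = 14
r_1 = 3
x_2 = 10
z_2 = 8.5
r_2 = 1.5
h_2 = 8.5
x_3 = 14.5
y_3 = 8
z_3 = 4.5
d_3 = 3.5
h_3 = 3.5
x_4 = 9.5
y_4 = 15
z_4 = 10
r_4 = 3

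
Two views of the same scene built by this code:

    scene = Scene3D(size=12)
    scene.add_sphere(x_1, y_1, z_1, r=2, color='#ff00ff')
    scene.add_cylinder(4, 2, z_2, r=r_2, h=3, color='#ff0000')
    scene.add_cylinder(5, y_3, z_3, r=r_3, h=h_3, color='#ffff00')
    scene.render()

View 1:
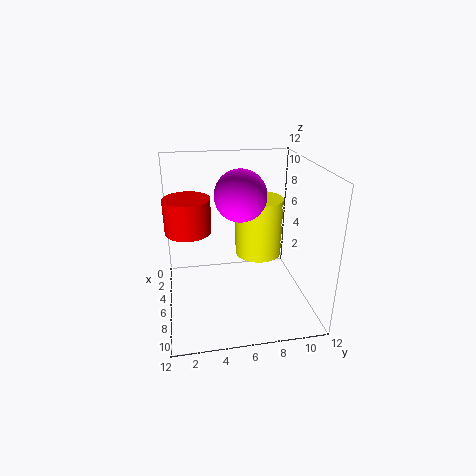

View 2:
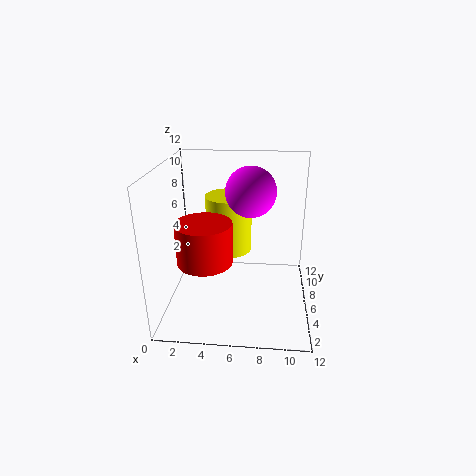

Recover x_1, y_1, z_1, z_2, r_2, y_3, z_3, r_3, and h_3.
x_1 = 7
y_1 = 6
z_1 = 10
z_2 = 6
r_2 = 2
y_3 = 8
z_3 = 4
r_3 = 2
h_3 = 5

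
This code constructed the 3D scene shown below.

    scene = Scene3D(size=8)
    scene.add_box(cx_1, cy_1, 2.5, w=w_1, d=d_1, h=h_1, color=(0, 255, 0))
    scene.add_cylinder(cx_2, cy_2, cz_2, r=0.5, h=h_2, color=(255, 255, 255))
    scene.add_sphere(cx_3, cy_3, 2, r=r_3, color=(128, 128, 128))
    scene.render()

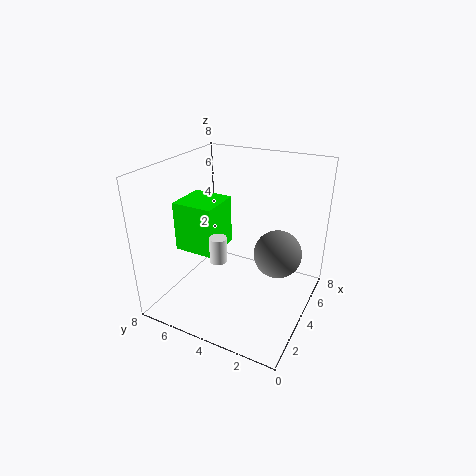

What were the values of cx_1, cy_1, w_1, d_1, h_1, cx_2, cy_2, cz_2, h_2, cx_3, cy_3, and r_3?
cx_1 = 3.5
cy_1 = 5.5
w_1 = 2.5
d_1 = 2.5
h_1 = 3
cx_2 = 3.5
cy_2 = 5
cz_2 = 2.5
h_2 = 1.5
cx_3 = 6.5
cy_3 = 2.5
r_3 = 1.5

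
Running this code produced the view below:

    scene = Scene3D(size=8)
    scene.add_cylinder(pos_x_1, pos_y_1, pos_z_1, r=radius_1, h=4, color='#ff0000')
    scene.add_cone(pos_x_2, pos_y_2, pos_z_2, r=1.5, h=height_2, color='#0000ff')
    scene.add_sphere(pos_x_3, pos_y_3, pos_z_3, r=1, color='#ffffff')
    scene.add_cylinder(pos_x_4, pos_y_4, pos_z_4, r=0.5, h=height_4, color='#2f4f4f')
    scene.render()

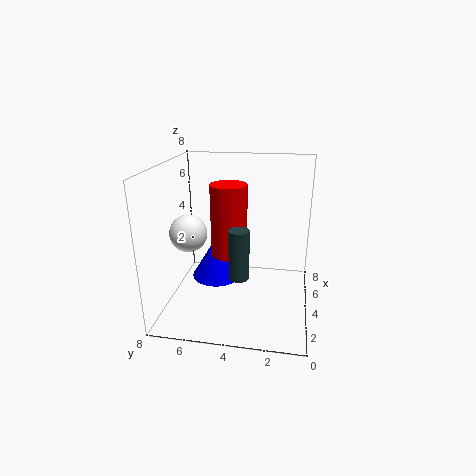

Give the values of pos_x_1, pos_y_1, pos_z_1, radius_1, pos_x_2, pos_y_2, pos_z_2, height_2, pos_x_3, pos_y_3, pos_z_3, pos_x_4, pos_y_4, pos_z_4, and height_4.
pos_x_1 = 4, pos_y_1 = 4.5, pos_z_1 = 3, radius_1 = 1, pos_x_2 = 5, pos_y_2 = 5.5, pos_z_2 = 1, height_2 = 2.5, pos_x_3 = 3, pos_y_3 = 6.5, pos_z_3 = 4.5, pos_x_4 = 1.5, pos_y_4 = 3.5, pos_z_4 = 3, height_4 = 2.5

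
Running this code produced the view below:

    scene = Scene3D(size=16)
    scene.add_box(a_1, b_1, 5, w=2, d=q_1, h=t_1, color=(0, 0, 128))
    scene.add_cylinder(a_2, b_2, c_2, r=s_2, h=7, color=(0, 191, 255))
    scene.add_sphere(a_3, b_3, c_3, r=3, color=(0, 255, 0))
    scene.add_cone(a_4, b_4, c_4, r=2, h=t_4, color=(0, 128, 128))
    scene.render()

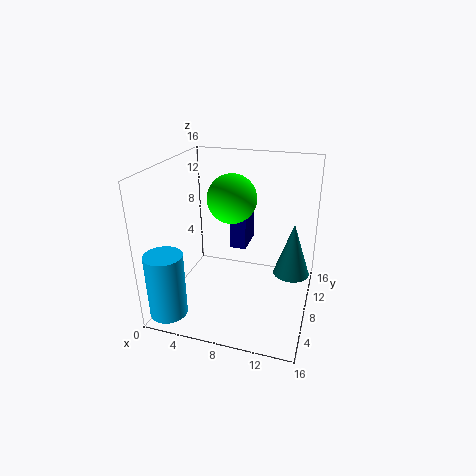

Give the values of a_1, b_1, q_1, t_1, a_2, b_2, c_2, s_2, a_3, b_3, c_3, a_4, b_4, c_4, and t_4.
a_1 = 6, b_1 = 11, q_1 = 4, t_1 = 6, a_2 = 2, b_2 = 2, c_2 = 1, s_2 = 2, a_3 = 6, b_3 = 12, c_3 = 11, a_4 = 14, b_4 = 9, c_4 = 4, t_4 = 6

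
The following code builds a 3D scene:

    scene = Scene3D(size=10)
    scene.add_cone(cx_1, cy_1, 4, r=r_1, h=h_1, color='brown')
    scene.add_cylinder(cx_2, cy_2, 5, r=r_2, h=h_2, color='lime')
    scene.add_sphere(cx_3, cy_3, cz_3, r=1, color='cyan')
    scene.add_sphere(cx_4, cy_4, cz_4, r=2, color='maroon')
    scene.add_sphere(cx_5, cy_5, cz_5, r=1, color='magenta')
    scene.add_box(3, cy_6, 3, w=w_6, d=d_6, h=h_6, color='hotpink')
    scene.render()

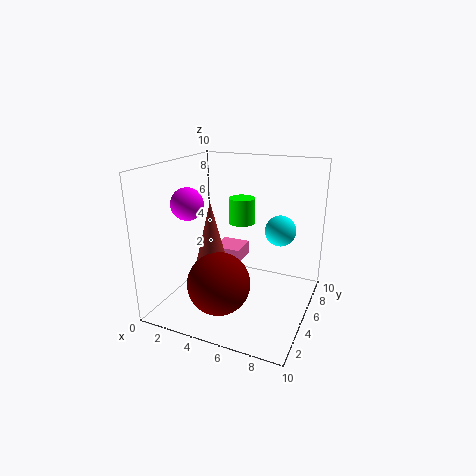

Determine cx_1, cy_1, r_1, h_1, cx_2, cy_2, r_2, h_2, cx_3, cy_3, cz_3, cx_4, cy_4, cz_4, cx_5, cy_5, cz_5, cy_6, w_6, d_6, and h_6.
cx_1 = 4, cy_1 = 3, r_1 = 1, h_1 = 4, cx_2 = 4, cy_2 = 8, r_2 = 1, h_2 = 2, cx_3 = 8, cy_3 = 5, cz_3 = 6, cx_4 = 5, cy_4 = 2, cz_4 = 3, cx_5 = 3, cy_5 = 2, cz_5 = 8, cy_6 = 5, w_6 = 2, d_6 = 2, h_6 = 1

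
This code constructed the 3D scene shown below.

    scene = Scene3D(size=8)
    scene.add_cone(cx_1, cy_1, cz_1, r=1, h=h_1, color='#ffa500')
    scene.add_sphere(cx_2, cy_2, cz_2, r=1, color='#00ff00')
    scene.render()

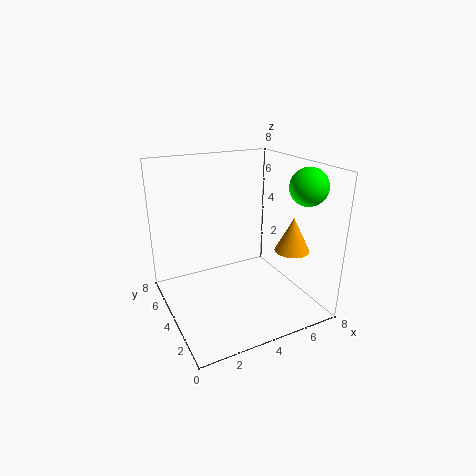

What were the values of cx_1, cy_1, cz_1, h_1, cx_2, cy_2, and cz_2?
cx_1 = 7
cy_1 = 3
cz_1 = 3
h_1 = 2
cx_2 = 7
cy_2 = 2
cz_2 = 7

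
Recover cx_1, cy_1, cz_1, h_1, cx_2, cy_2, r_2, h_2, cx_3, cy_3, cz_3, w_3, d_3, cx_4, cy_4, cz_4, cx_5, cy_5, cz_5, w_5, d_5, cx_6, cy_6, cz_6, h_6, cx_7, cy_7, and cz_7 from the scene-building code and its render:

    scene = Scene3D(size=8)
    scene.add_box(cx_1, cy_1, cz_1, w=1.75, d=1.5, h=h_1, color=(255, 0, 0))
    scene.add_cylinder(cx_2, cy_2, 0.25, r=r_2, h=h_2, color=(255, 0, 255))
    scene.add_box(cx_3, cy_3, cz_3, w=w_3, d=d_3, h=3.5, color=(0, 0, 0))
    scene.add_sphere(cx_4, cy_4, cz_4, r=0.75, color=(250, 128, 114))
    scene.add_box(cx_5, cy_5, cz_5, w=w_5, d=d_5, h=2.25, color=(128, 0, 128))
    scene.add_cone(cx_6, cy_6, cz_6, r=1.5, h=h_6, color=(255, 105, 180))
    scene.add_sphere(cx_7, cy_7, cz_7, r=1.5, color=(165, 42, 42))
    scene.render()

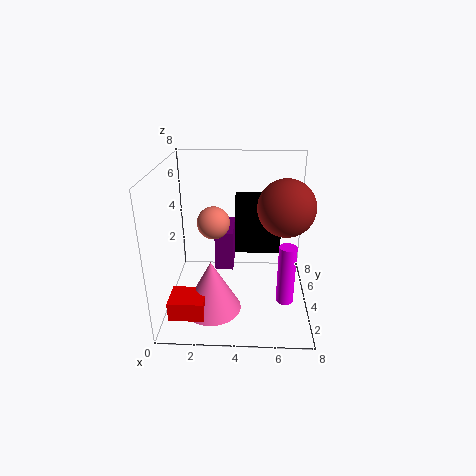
cx_1 = 0.75; cy_1 = 0.25; cz_1 = 1.25; h_1 = 1; cx_2 = 6.75; cy_2 = 3.5; r_2 = 0.5; h_2 = 3.5; cx_3 = 3.75; cy_3 = 5.5; cz_3 = 2.25; w_3 = 2.75; d_3 = 1.25; cx_4 = 3; cy_4 = 1.5; cz_4 = 6; cx_5 = 2.75; cy_5 = 3.5; cz_5 = 2.25; w_5 = 1; d_5 = 2.25; cx_6 = 2.75; cy_6 = 1.75; cz_6 = 1; h_6 = 2.75; cx_7 = 6.5; cy_7 = 3.5; cz_7 = 6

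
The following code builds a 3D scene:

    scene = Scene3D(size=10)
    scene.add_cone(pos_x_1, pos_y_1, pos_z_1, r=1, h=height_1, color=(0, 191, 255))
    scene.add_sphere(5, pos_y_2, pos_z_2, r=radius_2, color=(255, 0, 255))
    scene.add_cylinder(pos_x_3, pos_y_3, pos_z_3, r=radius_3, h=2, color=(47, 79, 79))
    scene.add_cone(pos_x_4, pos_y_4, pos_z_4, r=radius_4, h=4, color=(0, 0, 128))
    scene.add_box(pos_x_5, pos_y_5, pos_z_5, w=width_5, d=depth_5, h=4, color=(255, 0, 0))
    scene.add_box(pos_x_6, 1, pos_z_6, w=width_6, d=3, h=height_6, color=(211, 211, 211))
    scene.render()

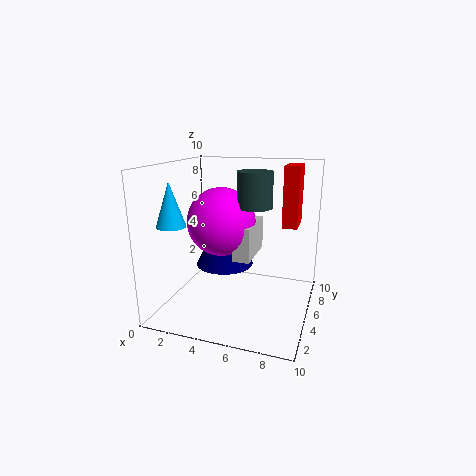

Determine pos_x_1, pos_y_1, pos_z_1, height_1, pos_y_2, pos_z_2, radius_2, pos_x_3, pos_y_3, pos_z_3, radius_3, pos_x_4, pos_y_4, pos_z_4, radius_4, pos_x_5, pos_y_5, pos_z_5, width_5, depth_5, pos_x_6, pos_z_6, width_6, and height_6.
pos_x_1 = 1
pos_y_1 = 3
pos_z_1 = 6
height_1 = 3
pos_y_2 = 2
pos_z_2 = 7
radius_2 = 2
pos_x_3 = 7
pos_y_3 = 2
pos_z_3 = 8
radius_3 = 1
pos_x_4 = 4
pos_y_4 = 5
pos_z_4 = 3
radius_4 = 2
pos_x_5 = 8
pos_y_5 = 5
pos_z_5 = 6
width_5 = 1
depth_5 = 2
pos_x_6 = 6
pos_z_6 = 5
width_6 = 1
height_6 = 2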